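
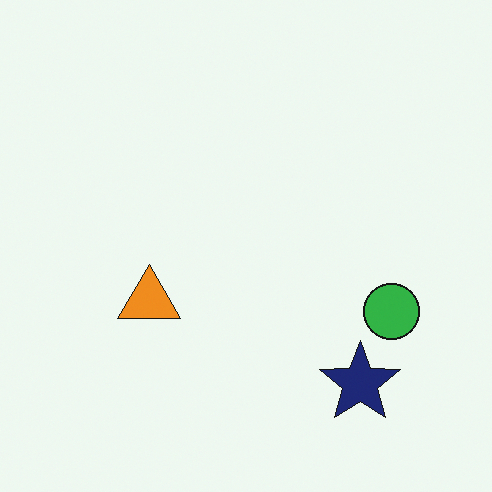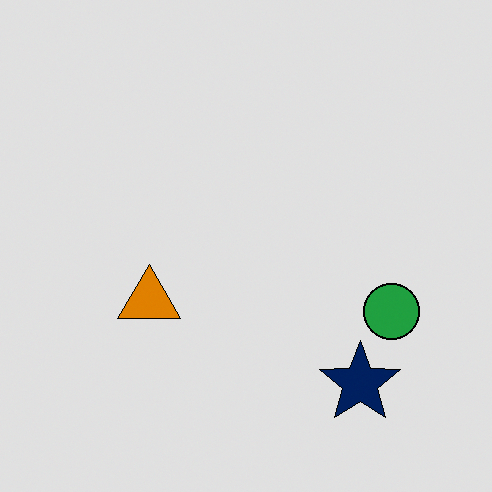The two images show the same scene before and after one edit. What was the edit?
The second image is the first moderately posterized.

Each flat color has snapped to a coarser quantized level — most visibly, the near-white background has dropped to a flat grey.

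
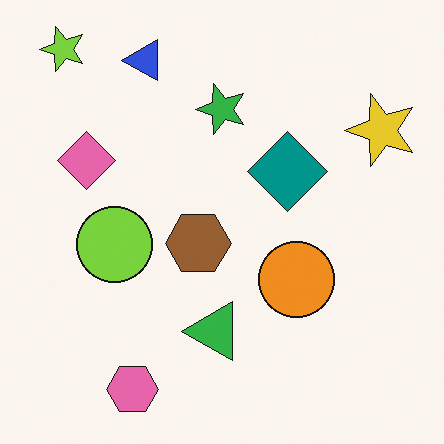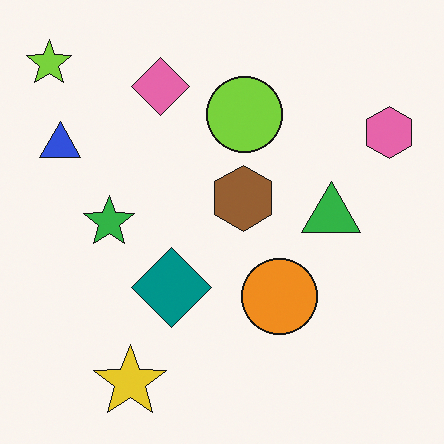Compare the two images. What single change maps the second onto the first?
The first image is the second transposed (reflected across the top-left ↔ bottom-right diagonal).

Shapes have swapped their row and column positions — what was in the top-right is now in the bottom-left — a diagonal reflection.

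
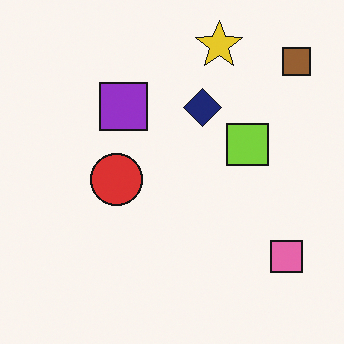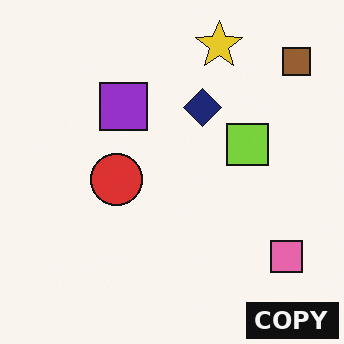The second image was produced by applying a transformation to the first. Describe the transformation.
This is the original image watermarked with the text "COPY" in the lower-right corner.

A dark label reading "COPY" appears in the lower-right corner.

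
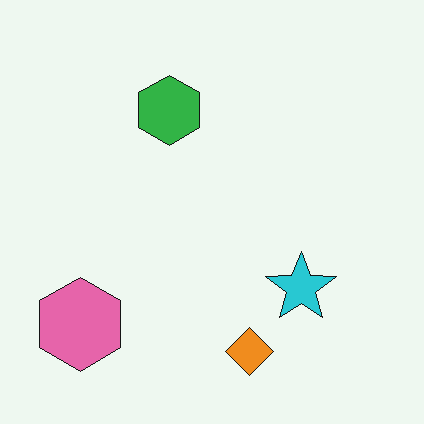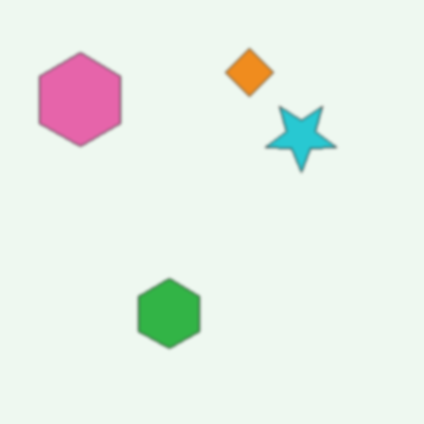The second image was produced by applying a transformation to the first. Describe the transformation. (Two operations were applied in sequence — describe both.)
It was flipped vertically (top ↔ bottom), then given a subtle gaussian blur.

The orange diamond is in the bottom of the first image and the top of the second — shapes on opposite sides of the horizontal midline have swapped in a mirror flip. Shape edges and outlines are uniformly softened across the whole image.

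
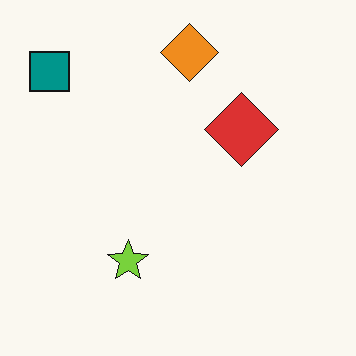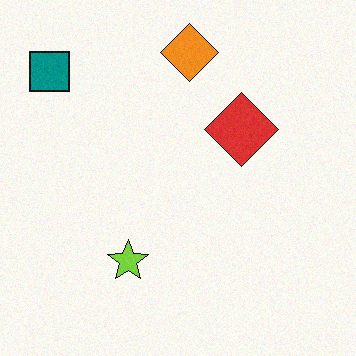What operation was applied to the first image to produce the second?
This is the original image degraded with light additive noise.

Random speckle covers the whole image, including the flat background.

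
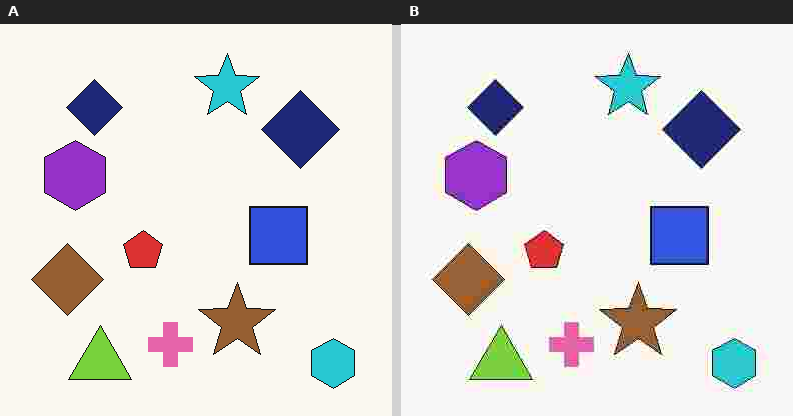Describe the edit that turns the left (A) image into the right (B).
It was degraded with heavy JPEG compression.

Blocky 8×8 compression artifacts appear around shape edges and the flat background shows ringing — characteristic JPEG degradation.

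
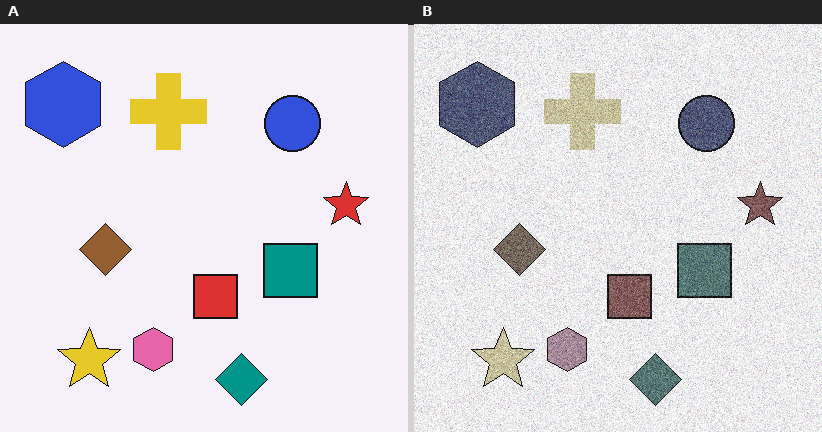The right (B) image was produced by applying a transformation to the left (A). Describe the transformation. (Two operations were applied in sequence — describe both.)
This is the original image degraded with a thick layer of grain, then heavily desaturated.

Random speckle covers the whole image, including the flat background. All colors are more muted and greyish — a global saturation change.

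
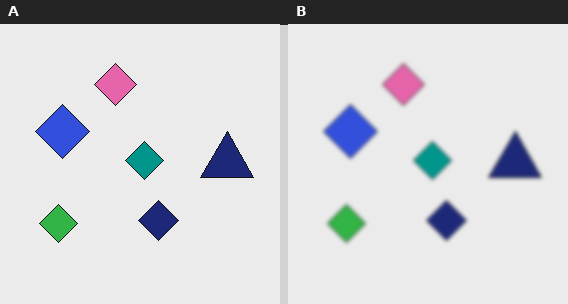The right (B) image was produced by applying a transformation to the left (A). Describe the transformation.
The image was lightly blurred.

Shape edges and outlines are uniformly softened across the whole image.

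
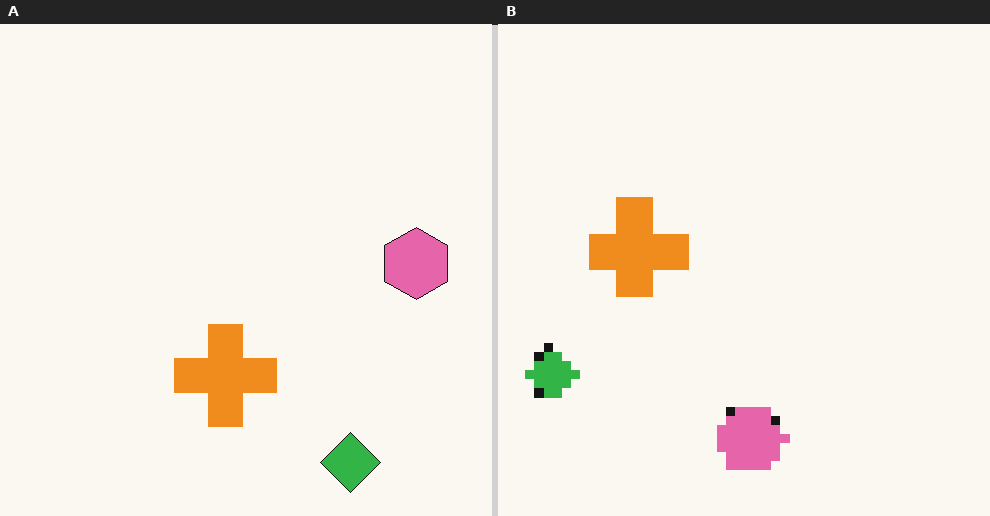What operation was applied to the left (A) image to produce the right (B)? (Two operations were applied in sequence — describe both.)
Heavily pixelated into large blocks, then rotated 90° clockwise.

Shapes are reduced to large square blocks; fine edges and outlines are lost — a downscale-then-upscale (mosaic) effect. The green diamond sits in the bottom-right of the left (A) image and the bottom-left of the right (B) — consistent with a whole-image 90° clockwise rotation.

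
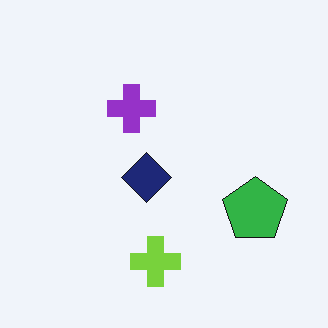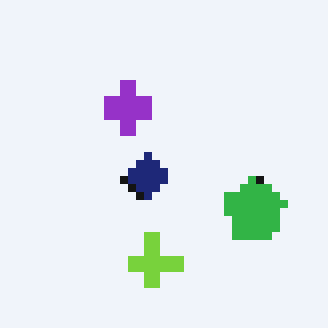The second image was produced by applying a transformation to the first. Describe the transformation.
The transformation is: moderately pixelated.

Shapes are reduced to large square blocks; fine edges and outlines are lost — a downscale-then-upscale (mosaic) effect.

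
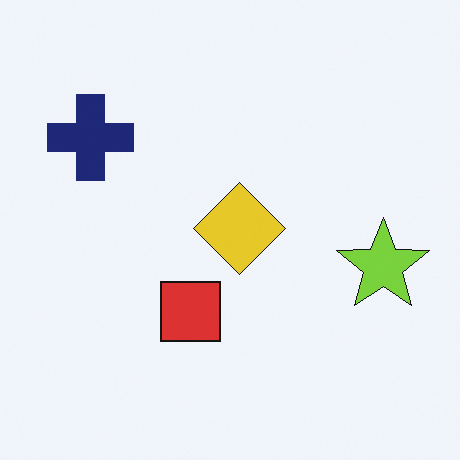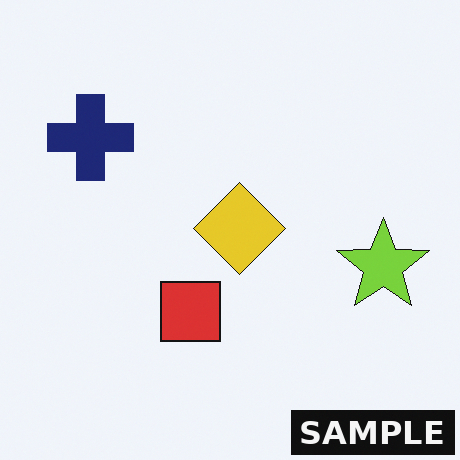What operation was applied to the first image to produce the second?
The image was watermarked with the text "SAMPLE" in the lower-right corner.

A dark label reading "SAMPLE" appears in the lower-right corner.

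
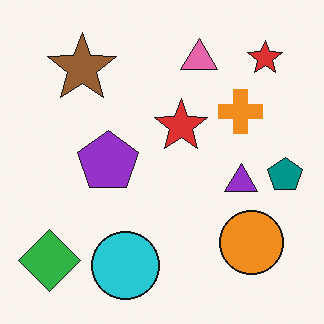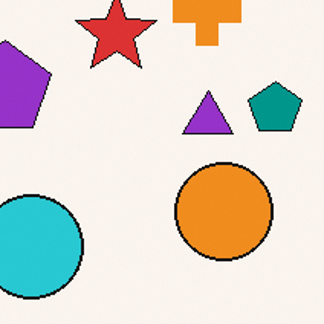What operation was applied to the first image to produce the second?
The image was cropped slightly and scaled back up.

The visible shapes are larger and the field of view is narrower; shapes near the original edges may be partly or wholly outside the frame — a crop-and-rescale.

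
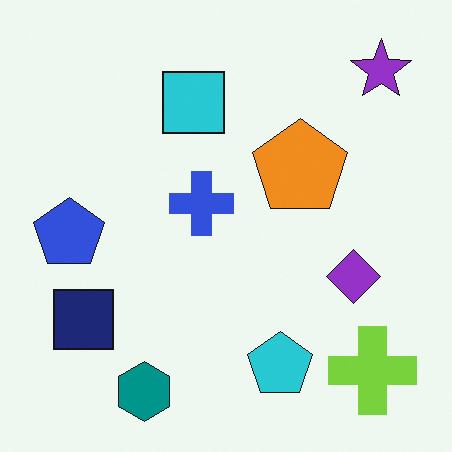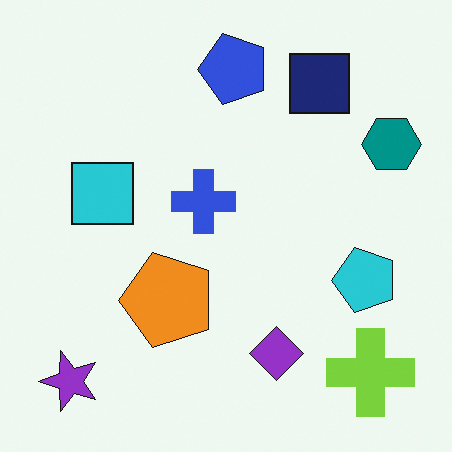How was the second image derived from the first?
This is the original image transposed (reflected across the top-left ↔ bottom-right diagonal).

Shapes have swapped their row and column positions — what was in the top-right is now in the bottom-left — a diagonal reflection.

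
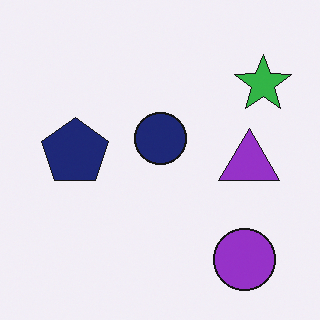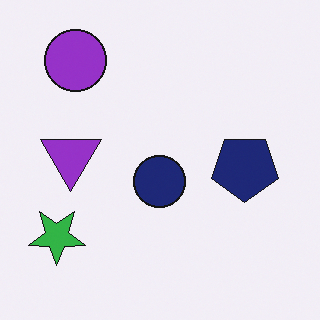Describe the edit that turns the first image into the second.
The image was rotated 180°.

The purple circle sits in the bottom-right of the first image and the top-left of the second — consistent with a whole-image 180° rotation.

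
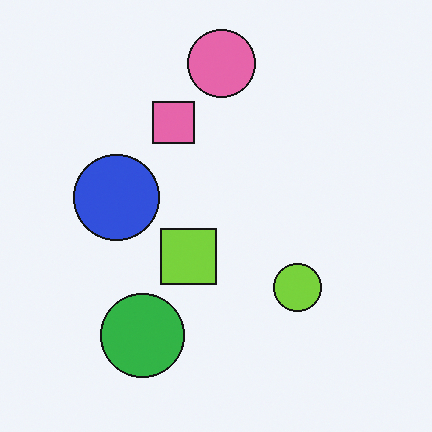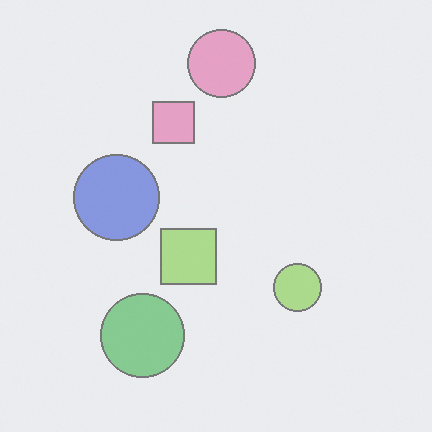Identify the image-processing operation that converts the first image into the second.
The image was washed out (contrast reduced).

Tones are pushed toward mid-grey across the whole image — a global contrast change.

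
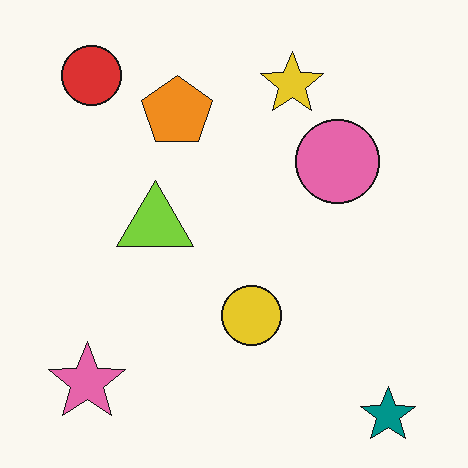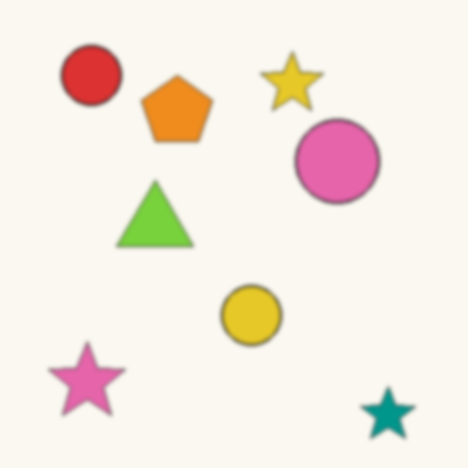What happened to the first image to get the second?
The transformation is: slightly softened.

Shape edges and outlines are uniformly softened across the whole image.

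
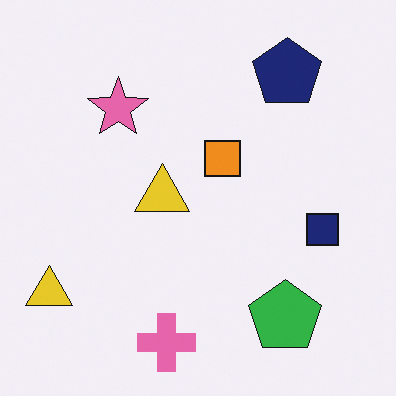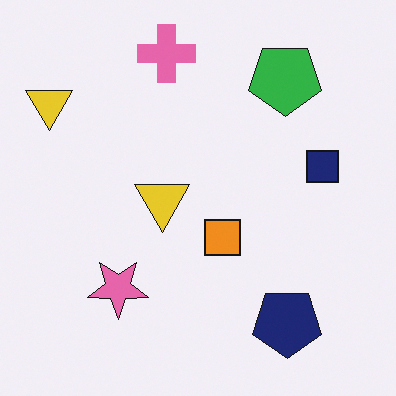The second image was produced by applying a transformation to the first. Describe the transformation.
The image was flipped vertically (top ↔ bottom).

The pink cross is in the bottom of the first image and the top of the second — shapes on opposite sides of the horizontal midline have swapped in a mirror flip.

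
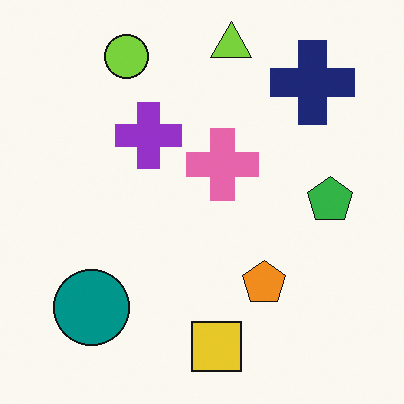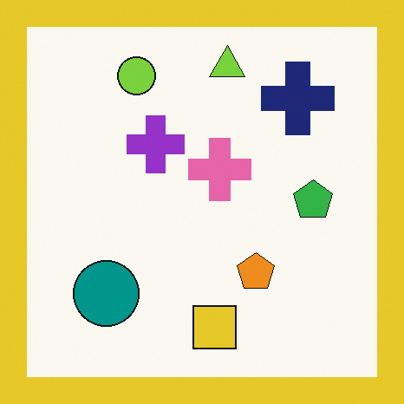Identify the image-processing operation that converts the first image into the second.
Framed with a yellow border.

A solid yellow frame runs around the edge of the second image, with the content slightly shrunk inside it.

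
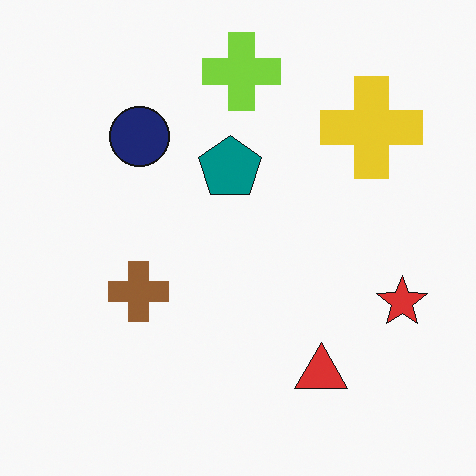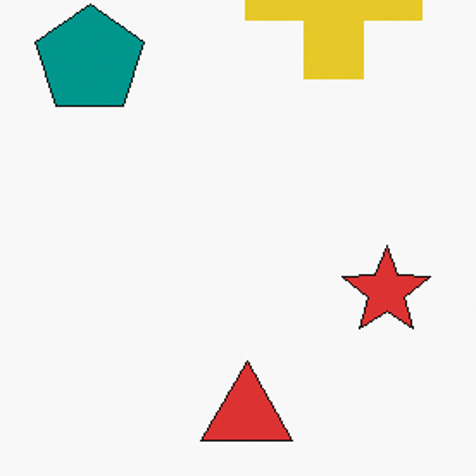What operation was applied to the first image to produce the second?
The image was cropped to a noticeably smaller region and rescaled.

The visible shapes are larger and the field of view is narrower; shapes near the original edges may be partly or wholly outside the frame — a crop-and-rescale.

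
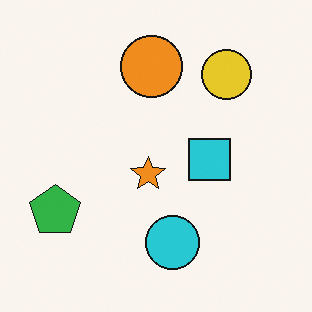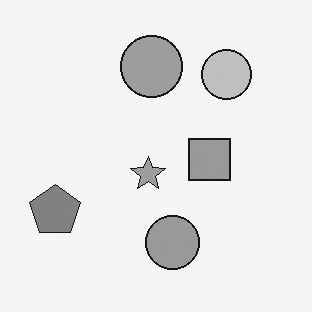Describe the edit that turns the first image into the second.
The second image is the first converted to grayscale.

All color is removed — every shape is now a shade of grey.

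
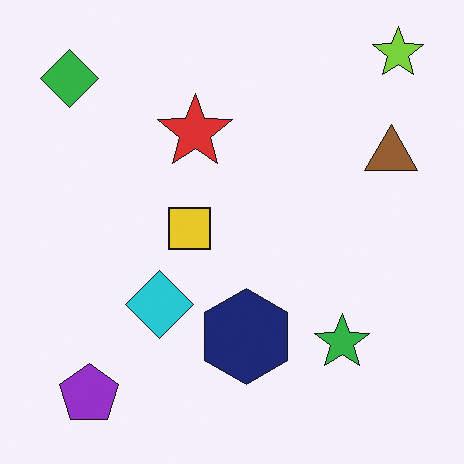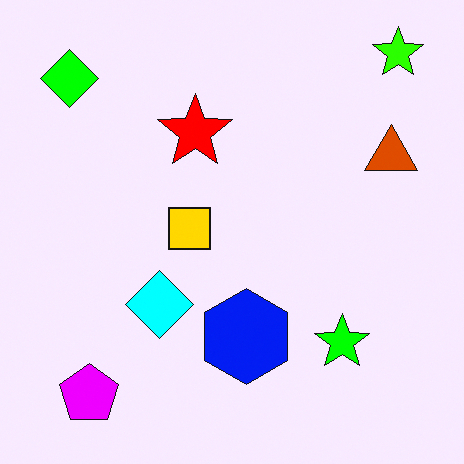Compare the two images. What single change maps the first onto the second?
This is the original image heavily oversaturated.

All colors are more vivid — a global saturation change.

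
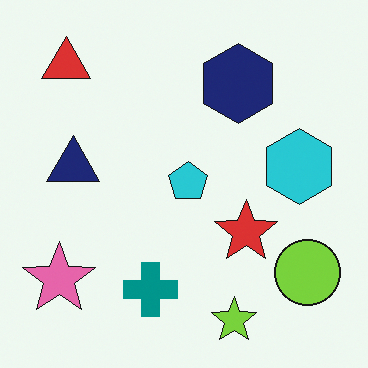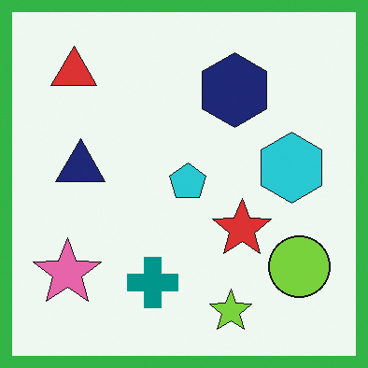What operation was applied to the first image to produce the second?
The second image is the first framed with a green border.

A solid green frame runs around the edge of the second image, with the content slightly shrunk inside it.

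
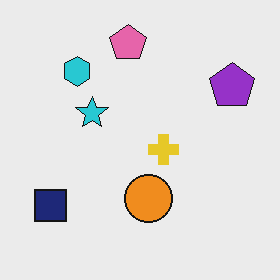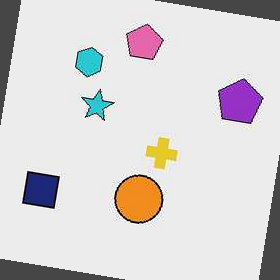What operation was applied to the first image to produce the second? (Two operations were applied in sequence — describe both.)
The image was given moderate JPEG compression, then rotated clockwise by a small amount.

Blocky 8×8 compression artifacts appear around shape edges and the flat background shows ringing — characteristic JPEG degradation. Every shape is tilted by the same angle and the image corners show triangular fill wedges — a whole-image rotation by a non-right angle.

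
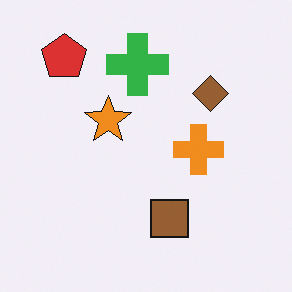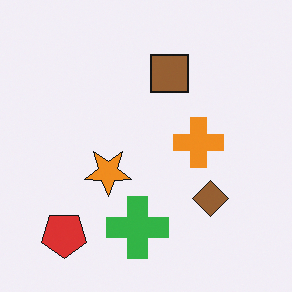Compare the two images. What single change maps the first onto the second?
The second image is the first flipped vertically (top ↔ bottom).

The red pentagon is in the top-left of the first image and the bottom-left of the second — shapes on opposite sides of the horizontal midline have swapped in a mirror flip.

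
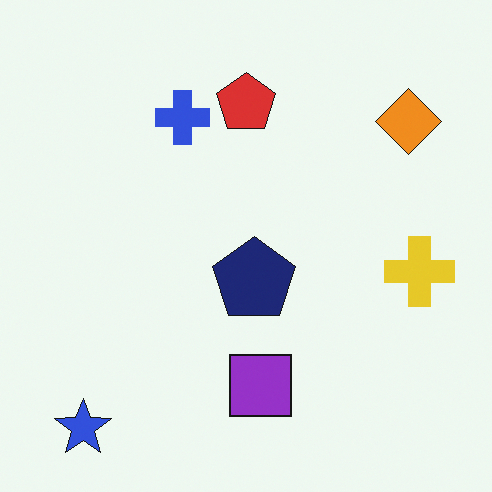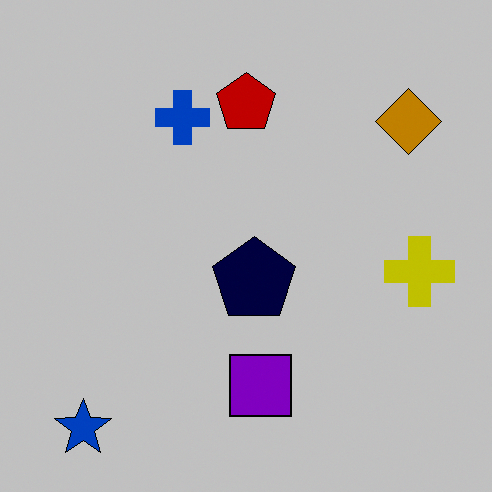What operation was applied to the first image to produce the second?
The transformation is: aggressively posterized.

Each flat color has snapped to a coarser quantized level — most visibly, the near-white background has dropped to a flat grey.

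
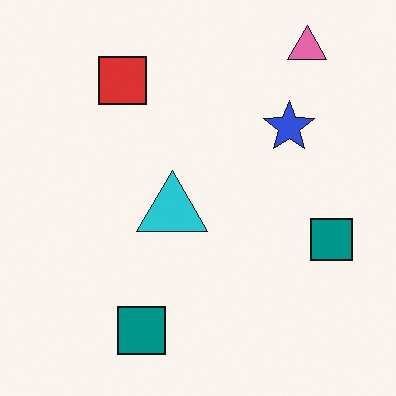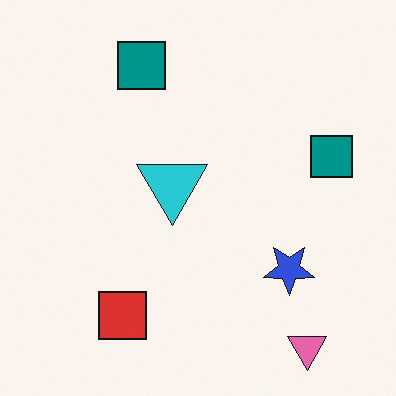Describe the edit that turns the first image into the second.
The second image is the first flipped vertically (top ↔ bottom).

The pink triangle is in the top-right of the first image and the bottom-right of the second — shapes on opposite sides of the horizontal midline have swapped in a mirror flip.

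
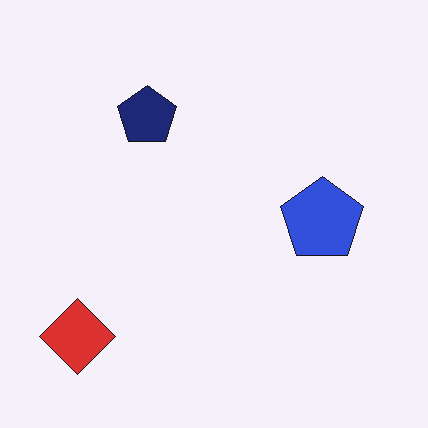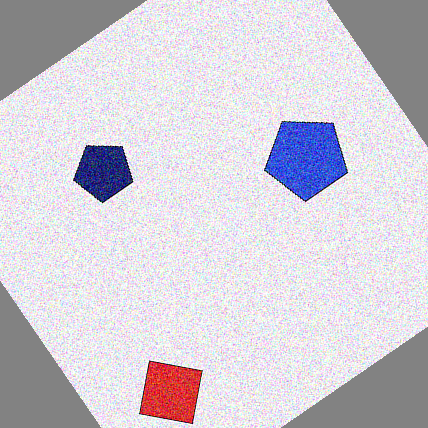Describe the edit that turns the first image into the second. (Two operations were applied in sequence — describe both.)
The transformation is: degraded with strong gaussian noise, then rotated counter-clockwise by a large amount — several tens of degrees.

Random speckle covers the whole image, including the flat background. Every shape is tilted by the same angle and the image corners show triangular fill wedges — a whole-image rotation by a non-right angle.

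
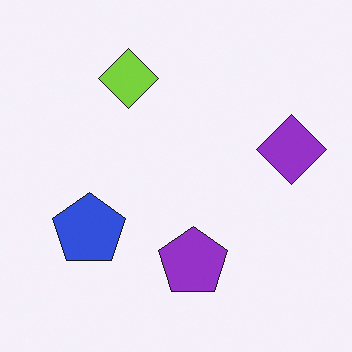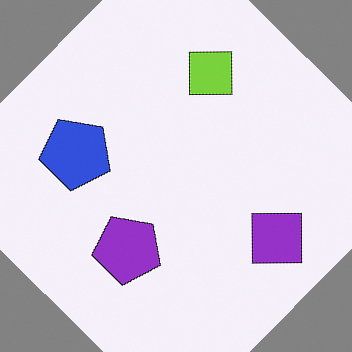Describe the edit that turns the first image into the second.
The image was rotated clockwise by a large amount — several tens of degrees.

Every shape is tilted by the same angle and the image corners show triangular fill wedges — a whole-image rotation by a non-right angle.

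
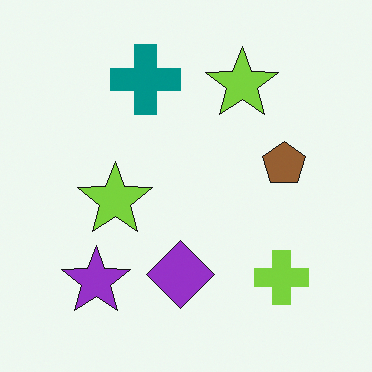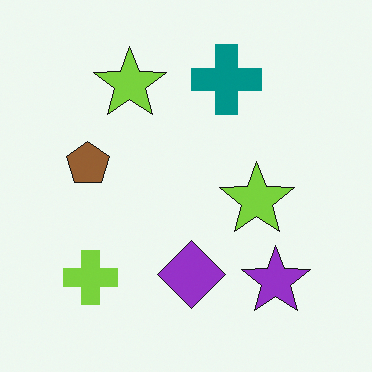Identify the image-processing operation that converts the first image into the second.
Flipped horizontally (left ↔ right).

The brown pentagon is in the right of the first image and the left of the second — shapes on opposite sides of the vertical midline have swapped in a mirror flip.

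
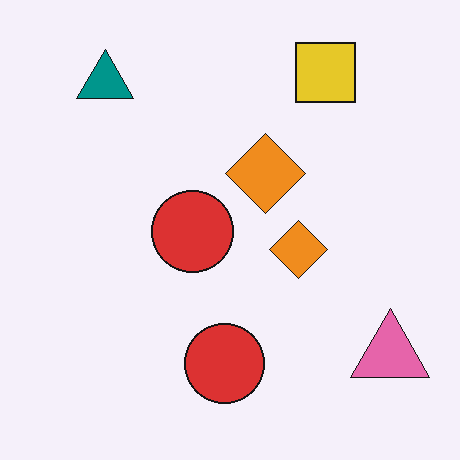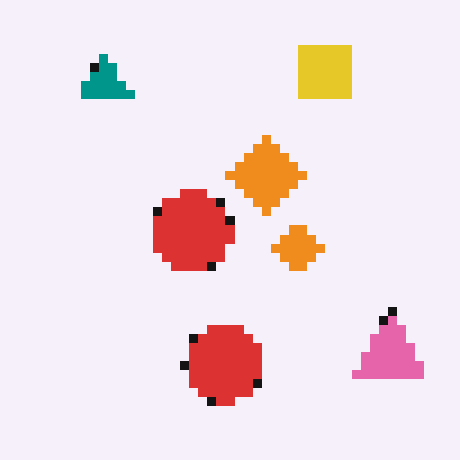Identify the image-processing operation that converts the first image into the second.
The image was coarsely pixelated.

Shapes are reduced to large square blocks; fine edges and outlines are lost — a downscale-then-upscale (mosaic) effect.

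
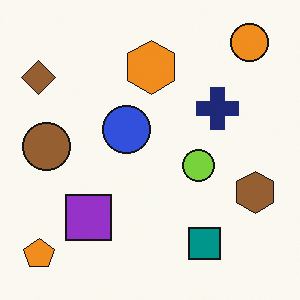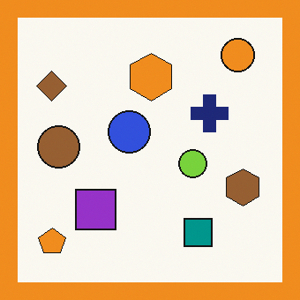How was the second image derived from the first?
The image was framed with a orange border.

A solid orange frame runs around the edge of the second image, with the content slightly shrunk inside it.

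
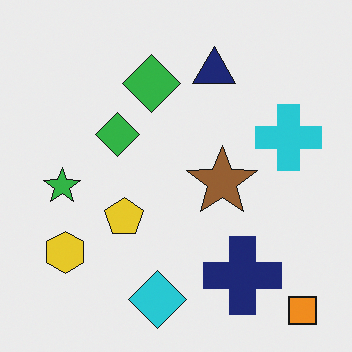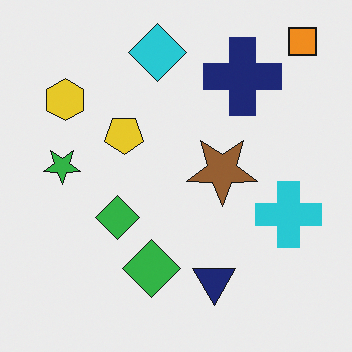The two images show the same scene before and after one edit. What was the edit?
The transformation is: flipped vertically (top ↔ bottom).

The orange square is in the bottom-right of the first image and the top-right of the second — shapes on opposite sides of the horizontal midline have swapped in a mirror flip.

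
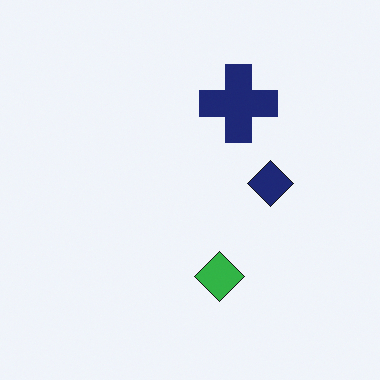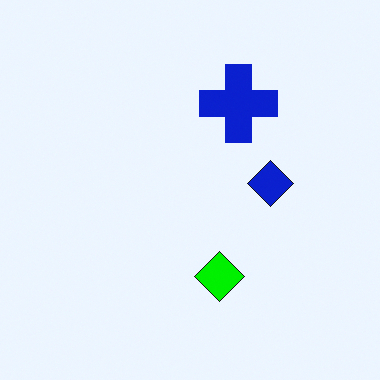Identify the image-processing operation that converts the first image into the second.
The transformation is: made much more vivid (saturation change).

All colors are more vivid — a global saturation change.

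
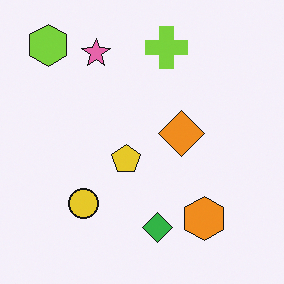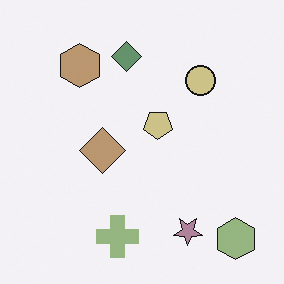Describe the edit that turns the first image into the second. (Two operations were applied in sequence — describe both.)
This is the original image rotated 180°, then heavily desaturated.

The lime hexagon sits in the top-left of the first image and the bottom-right of the second — consistent with a whole-image 180° rotation. All colors are more muted and greyish — a global saturation change.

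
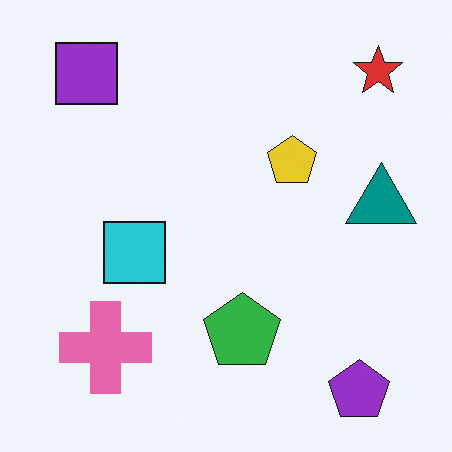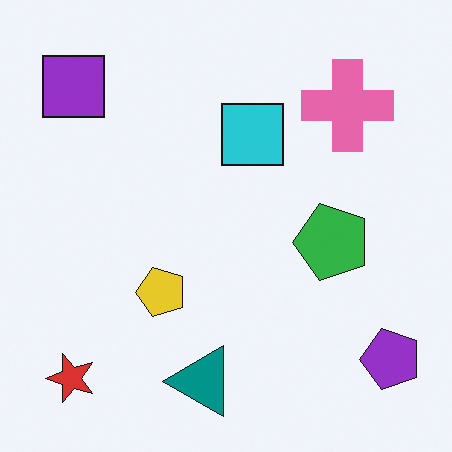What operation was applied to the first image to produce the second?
It was transposed (reflected across the top-left ↔ bottom-right diagonal).

Shapes have swapped their row and column positions — what was in the top-right is now in the bottom-left — a diagonal reflection.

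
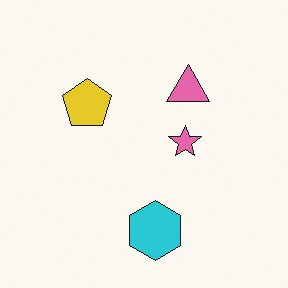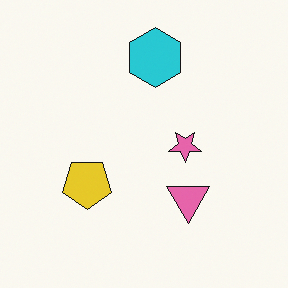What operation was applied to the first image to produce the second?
The transformation is: flipped vertically (top ↔ bottom).

The cyan hexagon is in the bottom of the first image and the top of the second — shapes on opposite sides of the horizontal midline have swapped in a mirror flip.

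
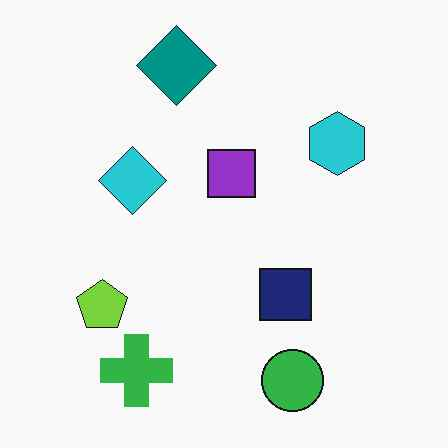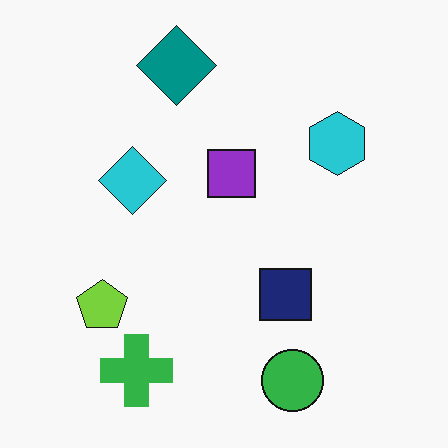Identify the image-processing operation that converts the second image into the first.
Given moderate JPEG compression.

Blocky 8×8 compression artifacts appear around shape edges and the flat background shows ringing — characteristic JPEG degradation.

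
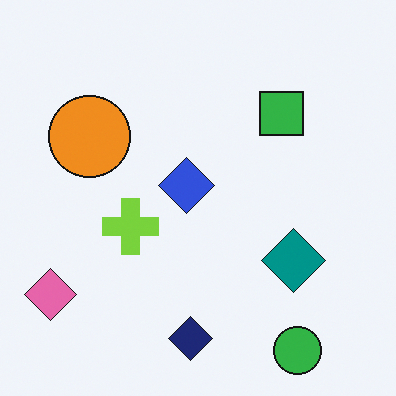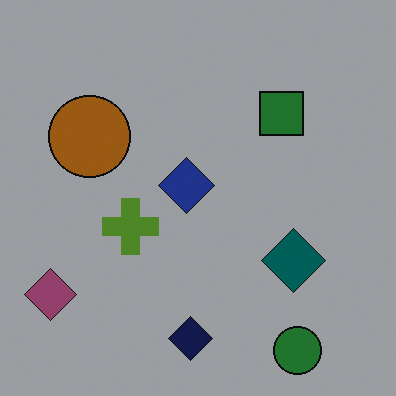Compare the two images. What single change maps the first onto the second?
It was substantially darkened.

Every pixel — background and shapes alike — is uniformly darkened.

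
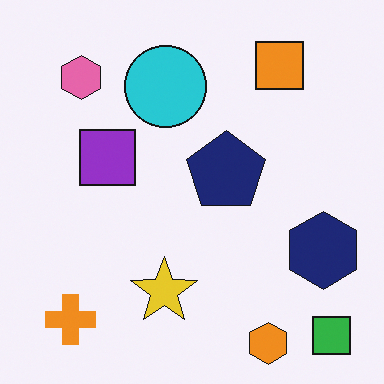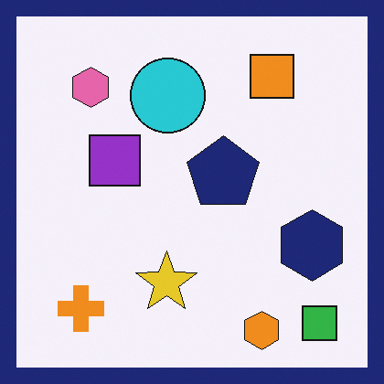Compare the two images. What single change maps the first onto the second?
Framed with a navy border.

A solid navy frame runs around the edge of the second image, with the content slightly shrunk inside it.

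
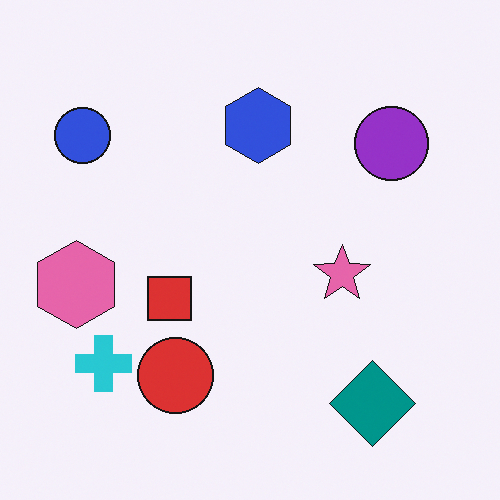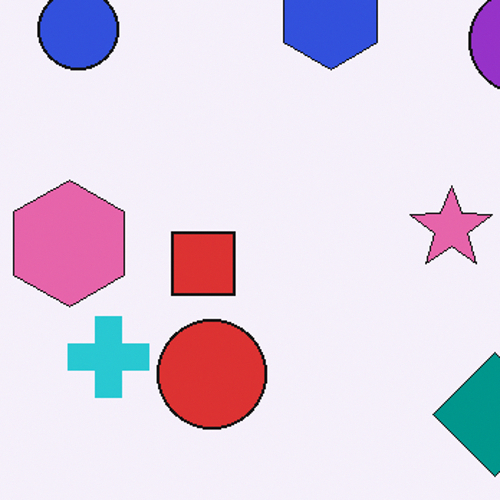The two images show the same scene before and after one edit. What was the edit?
It was cropped to a modestly smaller region and rescaled.

The visible shapes are larger and the field of view is narrower; shapes near the original edges may be partly or wholly outside the frame — a crop-and-rescale.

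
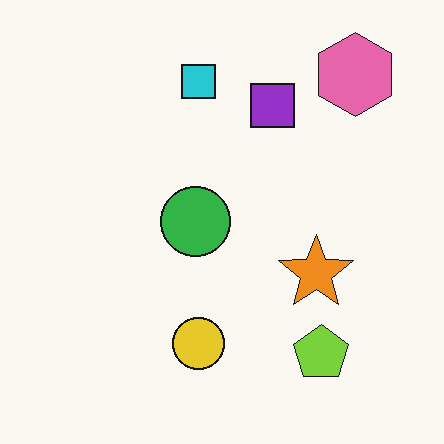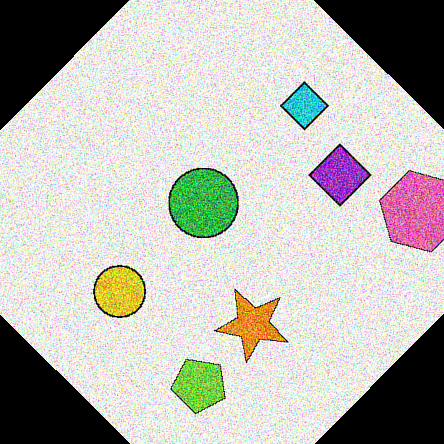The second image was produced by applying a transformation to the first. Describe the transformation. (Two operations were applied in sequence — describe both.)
It was degraded with a thick layer of grain, then rotated clockwise by a large amount — several tens of degrees.

Random speckle covers the whole image, including the flat background. Every shape is tilted by the same angle and the image corners show triangular fill wedges — a whole-image rotation by a non-right angle.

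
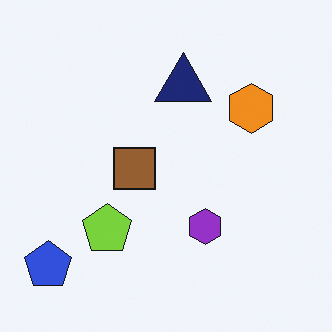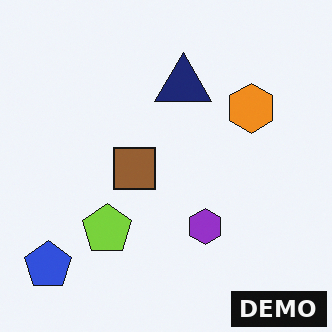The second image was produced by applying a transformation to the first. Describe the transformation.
This is the original image watermarked with the text "DEMO" in the lower-right corner.

A dark label reading "DEMO" appears in the lower-right corner.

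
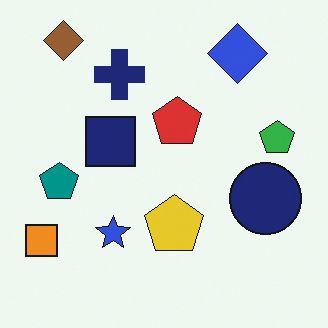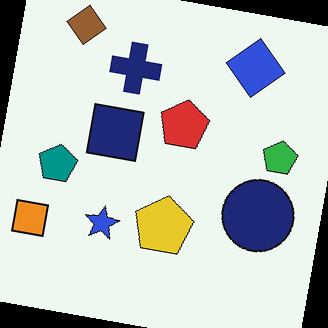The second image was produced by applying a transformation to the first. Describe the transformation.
The transformation is: rotated clockwise by a small amount.

Every shape is tilted by the same angle and the image corners show triangular fill wedges — a whole-image rotation by a non-right angle.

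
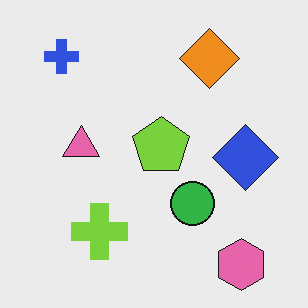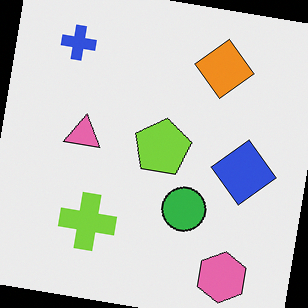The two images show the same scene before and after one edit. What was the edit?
The second image is the first rotated clockwise by a small amount.

Every shape is tilted by the same angle and the image corners show triangular fill wedges — a whole-image rotation by a non-right angle.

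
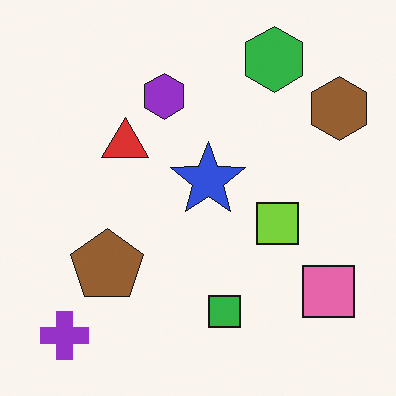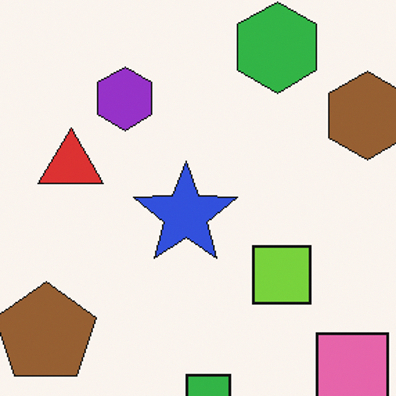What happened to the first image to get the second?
Cropped to a modestly smaller region and rescaled.

The visible shapes are larger and the field of view is narrower; shapes near the original edges may be partly or wholly outside the frame — a crop-and-rescale.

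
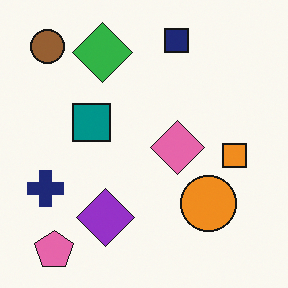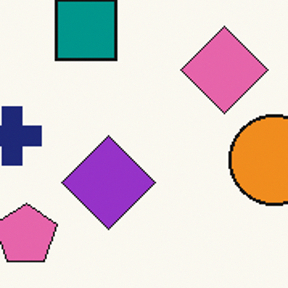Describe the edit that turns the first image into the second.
The image was cropped slightly and scaled back up.

The visible shapes are larger and the field of view is narrower; shapes near the original edges may be partly or wholly outside the frame — a crop-and-rescale.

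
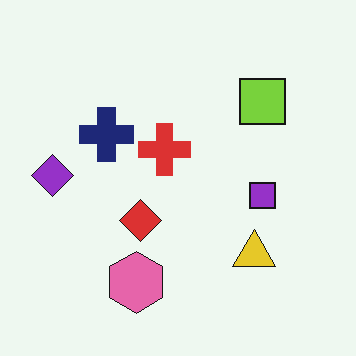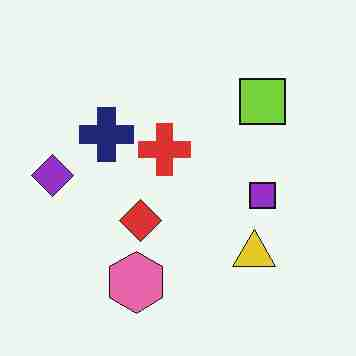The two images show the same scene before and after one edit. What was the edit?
Degraded with heavy JPEG compression.

Blocky 8×8 compression artifacts appear around shape edges and the flat background shows ringing — characteristic JPEG degradation.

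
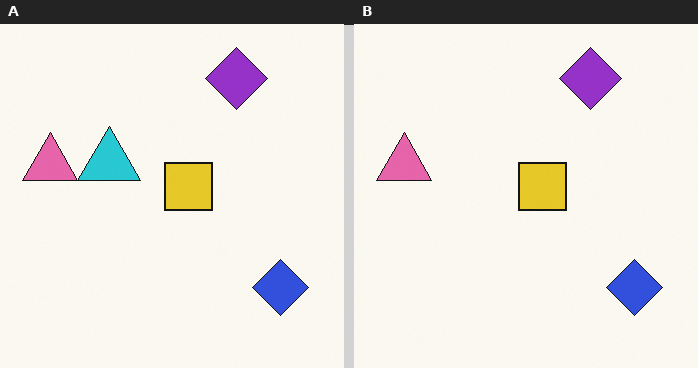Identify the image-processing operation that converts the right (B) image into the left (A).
This is the original image overlaid with an additional cyan triangle.

A cyan triangle appears in the left (A) image that is absent from the right (B).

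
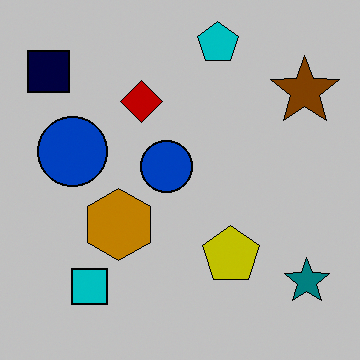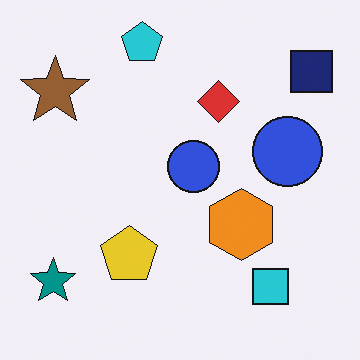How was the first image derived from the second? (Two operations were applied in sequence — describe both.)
The first image is the second aggressively posterized, then flipped horizontally (left ↔ right).

Each flat color has snapped to a coarser quantized level — most visibly, the near-white background has dropped to a flat grey. The navy square is in the top-right of the second image and the top-left of the first — shapes on opposite sides of the vertical midline have swapped in a mirror flip.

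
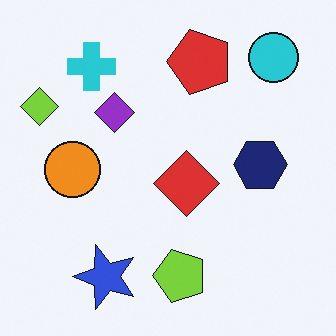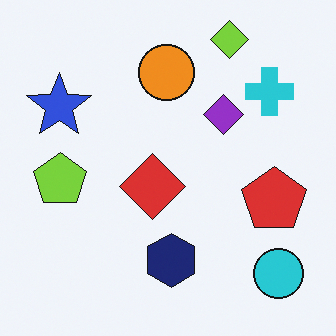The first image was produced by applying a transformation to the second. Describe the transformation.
It was rotated 90° counter-clockwise.

The cyan circle sits in the bottom-right of the second image and the top-right of the first — consistent with a whole-image 90° counter-clockwise rotation.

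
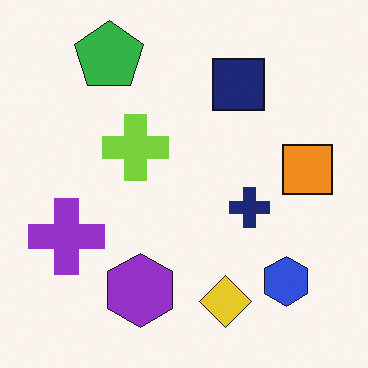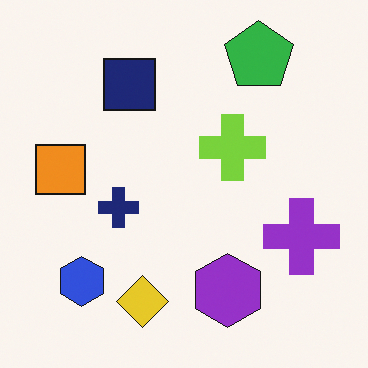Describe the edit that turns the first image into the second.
The image was flipped horizontally (left ↔ right).

The orange square is in the right of the first image and the left of the second — shapes on opposite sides of the vertical midline have swapped in a mirror flip.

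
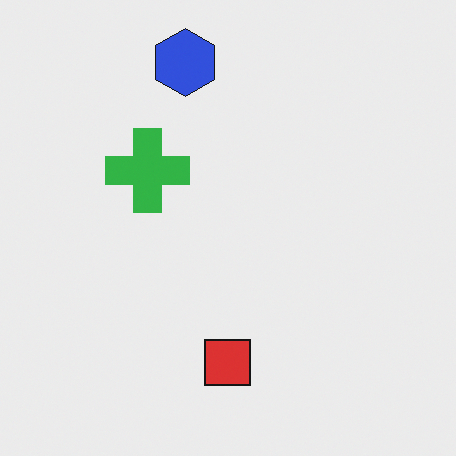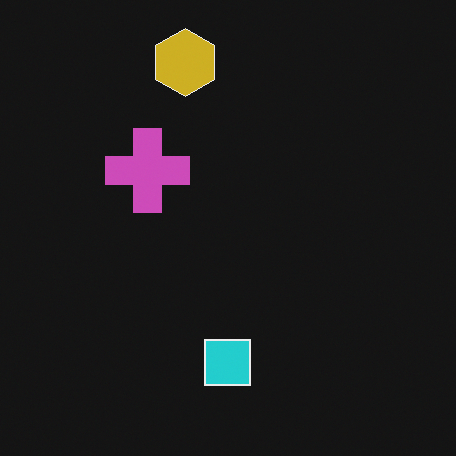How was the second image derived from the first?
The image was color-inverted (negative).

The light background has become dark and every shape's color is its complement — a photographic negative.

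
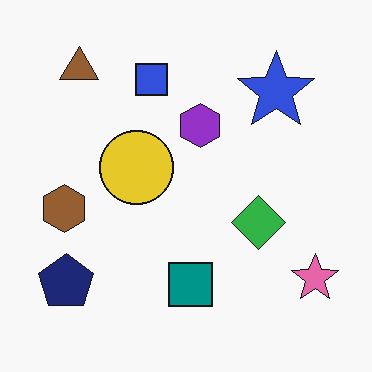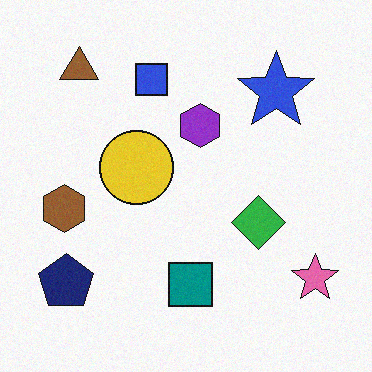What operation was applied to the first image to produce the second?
The image was degraded with subtle gaussian noise.

Random speckle covers the whole image, including the flat background.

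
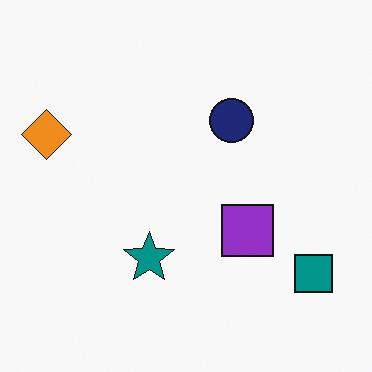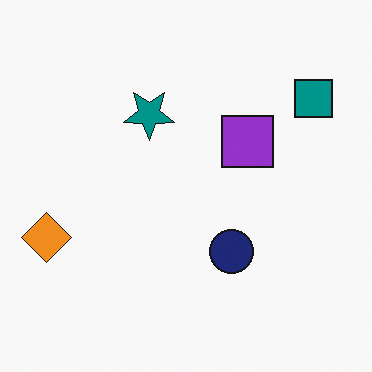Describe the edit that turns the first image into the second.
The transformation is: flipped vertically (top ↔ bottom).

The teal square is in the bottom-right of the first image and the top-right of the second — shapes on opposite sides of the horizontal midline have swapped in a mirror flip.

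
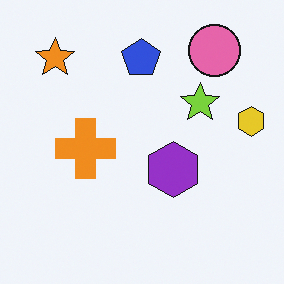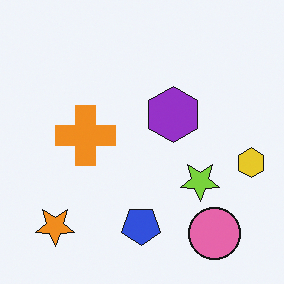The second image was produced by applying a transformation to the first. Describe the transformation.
The image was flipped vertically (top ↔ bottom).

The pink circle is in the top-right of the first image and the bottom-right of the second — shapes on opposite sides of the horizontal midline have swapped in a mirror flip.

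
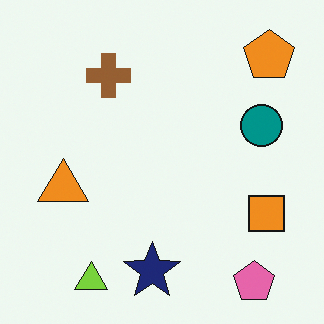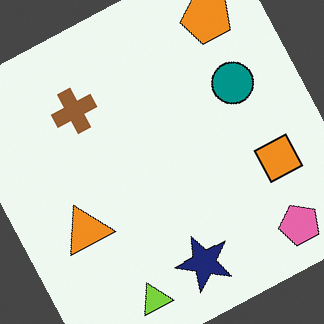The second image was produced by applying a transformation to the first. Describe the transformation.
This is the original image rotated counter-clockwise by a moderate amount.

Every shape is tilted by the same angle and the image corners show triangular fill wedges — a whole-image rotation by a non-right angle.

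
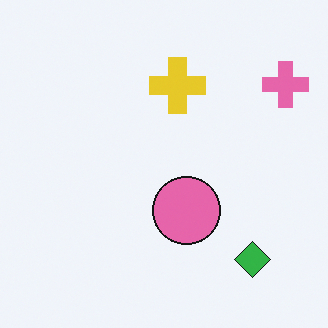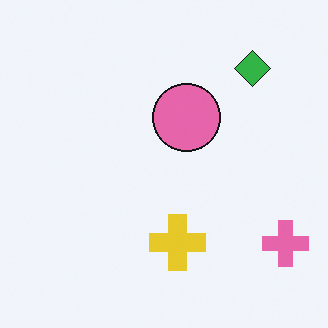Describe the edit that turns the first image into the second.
It was flipped vertically (top ↔ bottom).

The green diamond is in the bottom-right of the first image and the top-right of the second — shapes on opposite sides of the horizontal midline have swapped in a mirror flip.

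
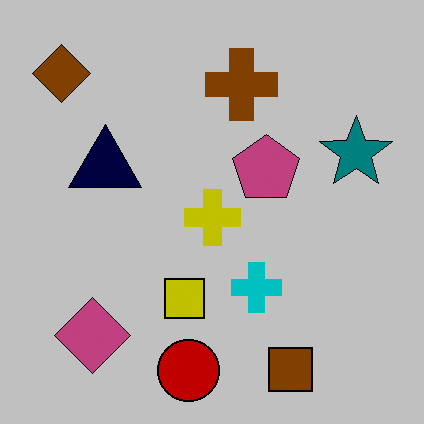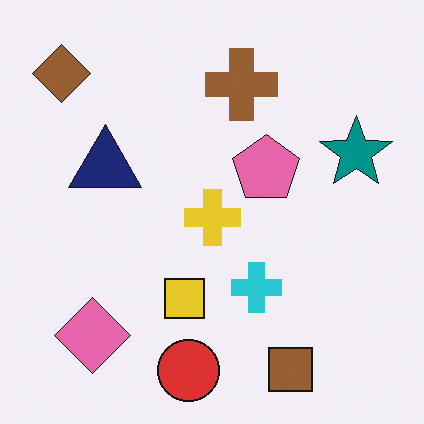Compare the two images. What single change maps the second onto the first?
The image was aggressively posterized.

Each flat color has snapped to a coarser quantized level — most visibly, the near-white background has dropped to a flat grey.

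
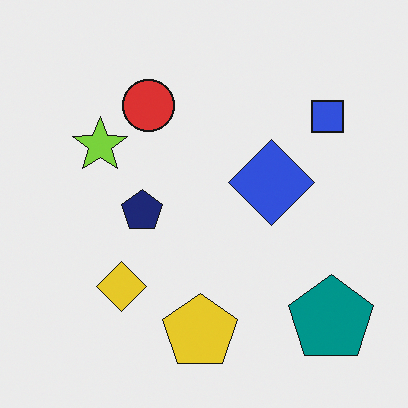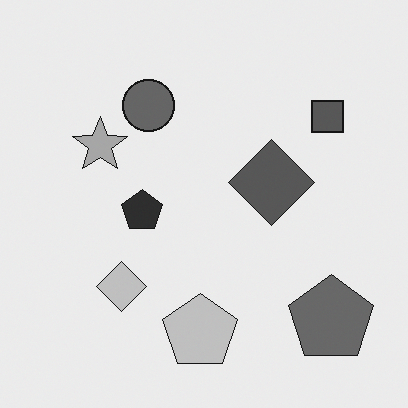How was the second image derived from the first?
Converted to grayscale.

All color is removed — every shape is now a shade of grey.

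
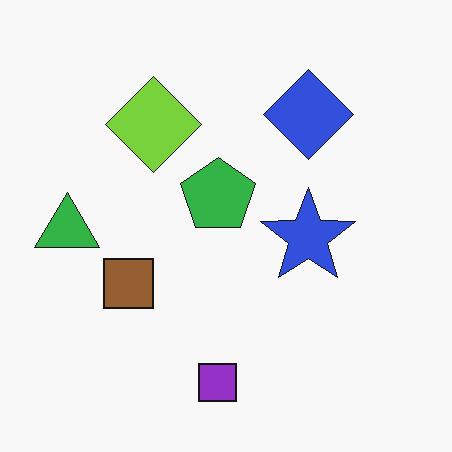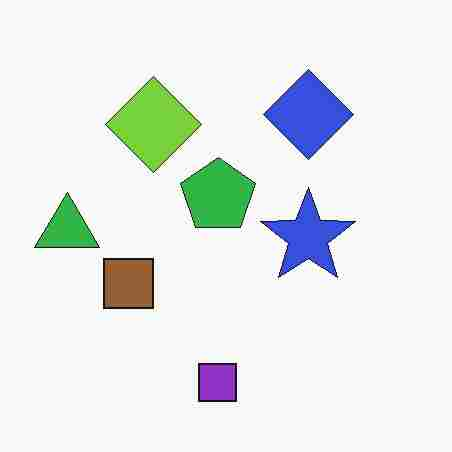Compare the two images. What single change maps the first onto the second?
Degraded with heavy JPEG compression.

Blocky 8×8 compression artifacts appear around shape edges and the flat background shows ringing — characteristic JPEG degradation.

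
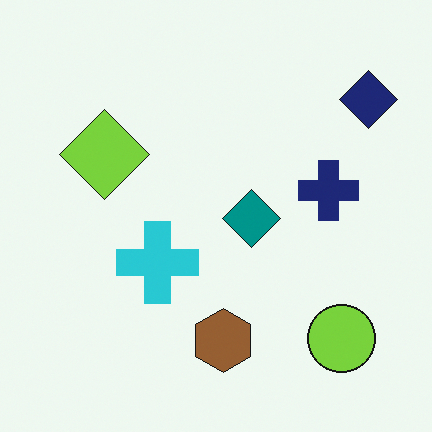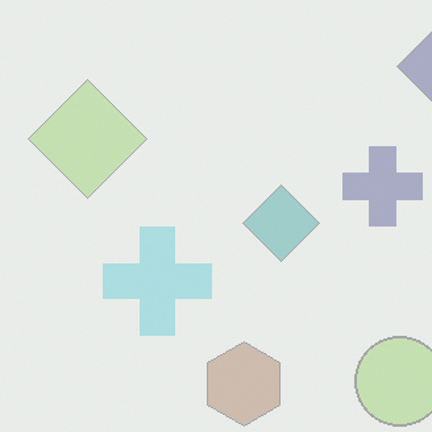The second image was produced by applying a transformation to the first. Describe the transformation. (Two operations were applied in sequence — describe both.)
The transformation is: given much lower contrast, then cropped slightly and scaled back up.

Tones are pushed toward mid-grey across the whole image — a global contrast change. The visible shapes are larger and the field of view is narrower; shapes near the original edges may be partly or wholly outside the frame — a crop-and-rescale.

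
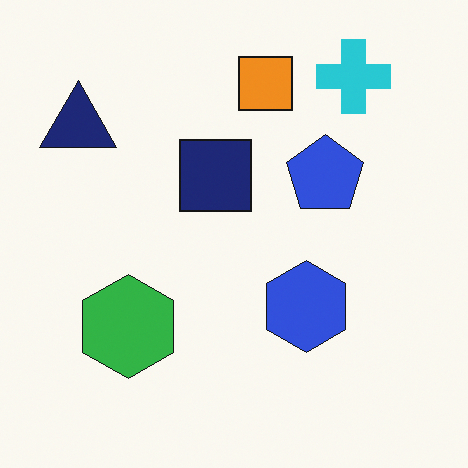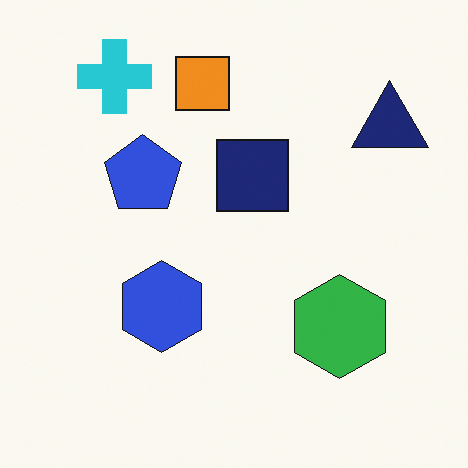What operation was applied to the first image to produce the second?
The second image is the first flipped horizontally (left ↔ right).

The navy triangle is in the top-left of the first image and the top-right of the second — shapes on opposite sides of the vertical midline have swapped in a mirror flip.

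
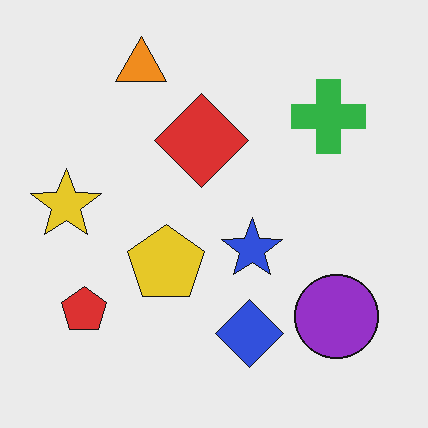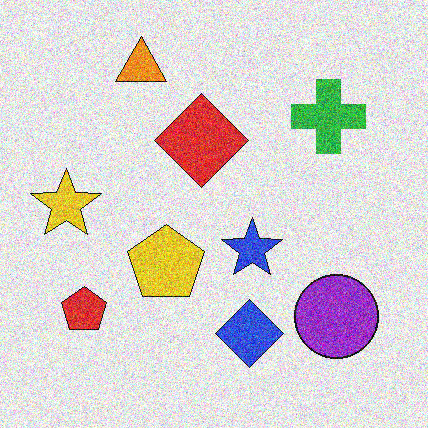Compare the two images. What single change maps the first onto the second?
Degraded with strong gaussian noise.

Random speckle covers the whole image, including the flat background.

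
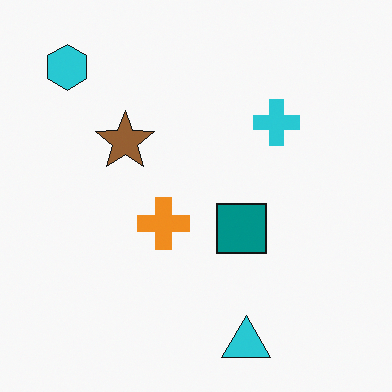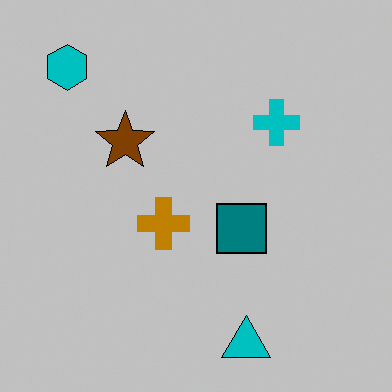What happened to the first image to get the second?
This is the original image heavily posterized to just a handful of flat colors.

Each flat color has snapped to a coarser quantized level — most visibly, the near-white background has dropped to a flat grey.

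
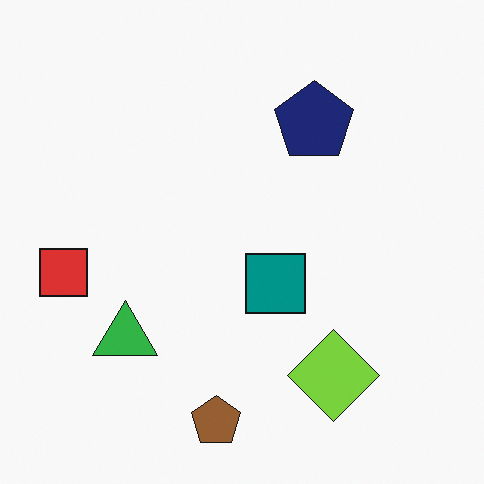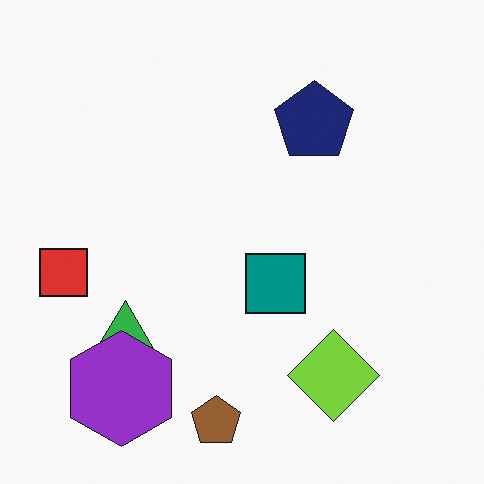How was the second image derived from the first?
The second image is the first overlaid with an additional purple hexagon.

A purple hexagon appears in the second image that is absent from the first.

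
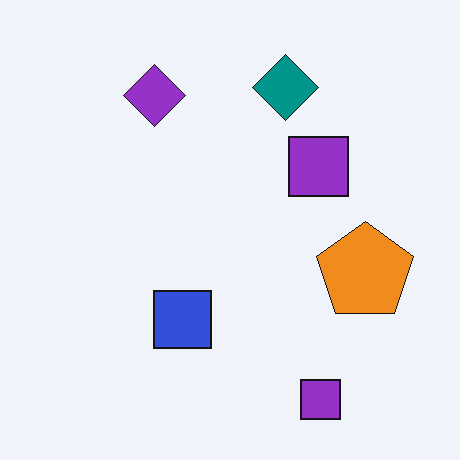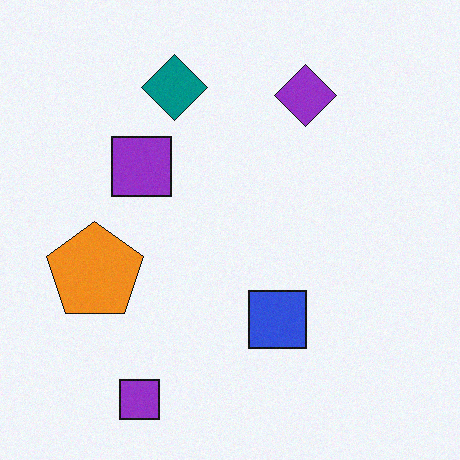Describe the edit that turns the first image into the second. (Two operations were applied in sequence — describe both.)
This is the original image flipped horizontally (left ↔ right), then degraded with a light layer of grain.

The orange pentagon is in the right of the first image and the left of the second — shapes on opposite sides of the vertical midline have swapped in a mirror flip. Random speckle covers the whole image, including the flat background.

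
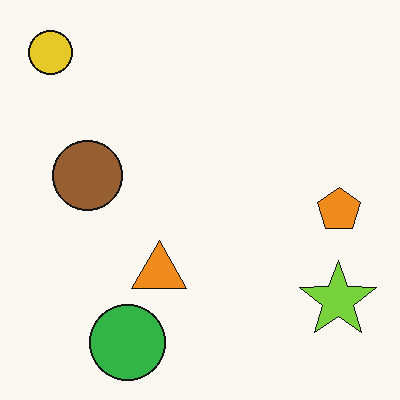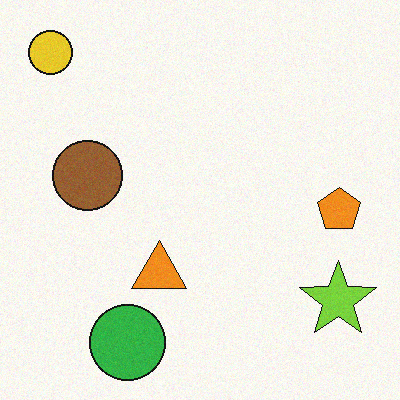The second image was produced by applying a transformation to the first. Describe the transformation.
The transformation is: degraded with light additive noise.

Random speckle covers the whole image, including the flat background.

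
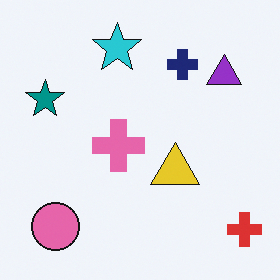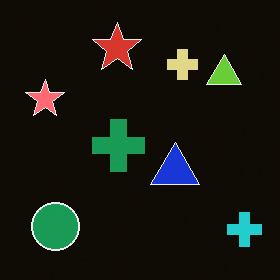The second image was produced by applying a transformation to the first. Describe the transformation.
This is the original image color-inverted (negative).

The light background has become dark and every shape's color is its complement — a photographic negative.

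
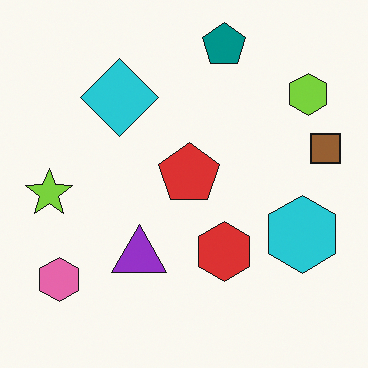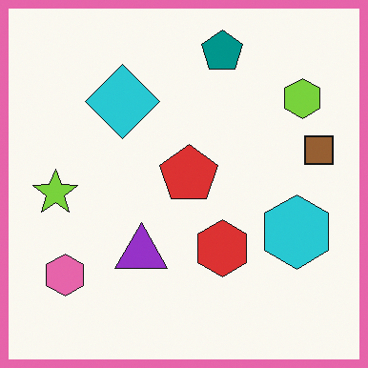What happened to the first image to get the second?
Framed with a pink border.

A solid pink frame runs around the edge of the second image, with the content slightly shrunk inside it.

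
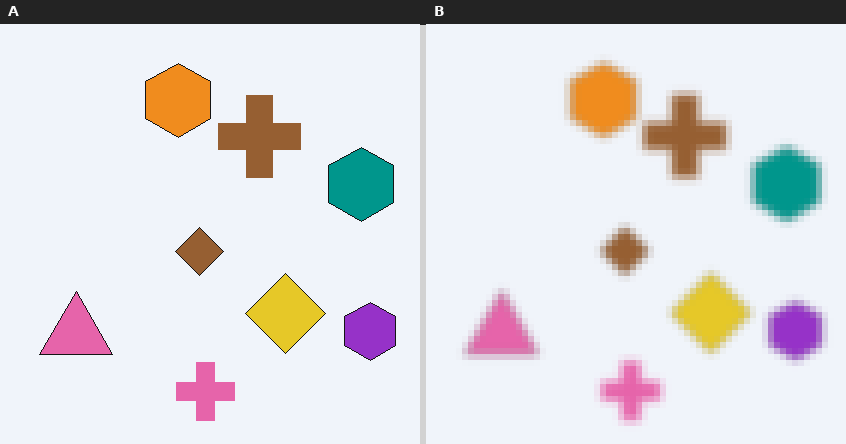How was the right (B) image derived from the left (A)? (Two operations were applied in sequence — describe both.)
The image was noticeably gaussian-blurred, then pixelated into visible square blocks.

Shape edges and outlines are uniformly softened across the whole image. Shapes are reduced to large square blocks; fine edges and outlines are lost — a downscale-then-upscale (mosaic) effect.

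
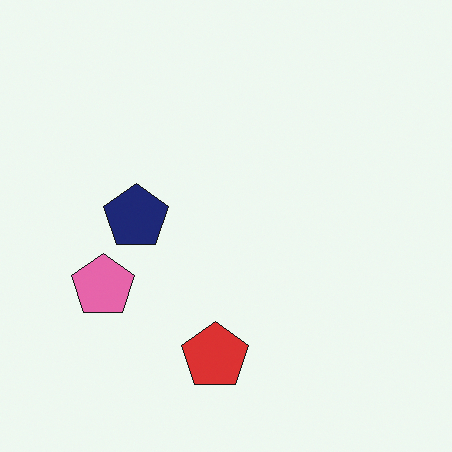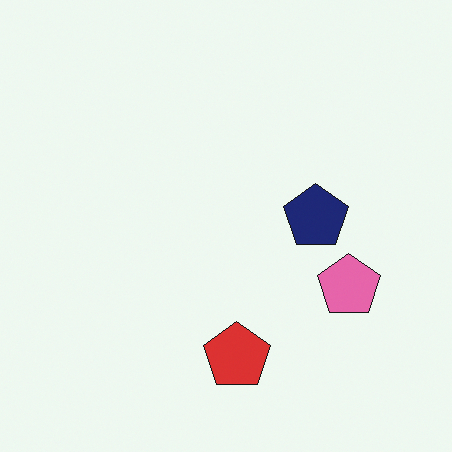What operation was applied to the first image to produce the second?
The second image is the first flipped horizontally (left ↔ right).

The pink pentagon is in the left of the first image and the right of the second — shapes on opposite sides of the vertical midline have swapped in a mirror flip.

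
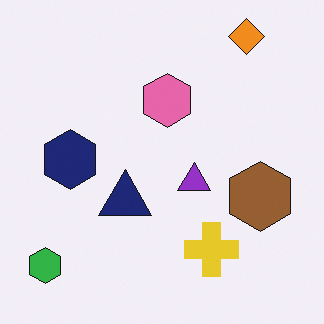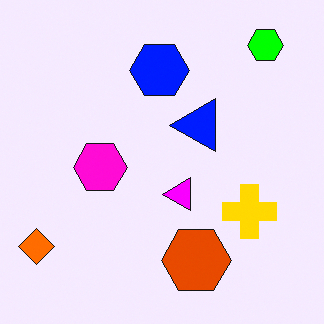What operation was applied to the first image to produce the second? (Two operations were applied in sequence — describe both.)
It was heavily oversaturated, then transposed (reflected across the top-left ↔ bottom-right diagonal).

All colors are more vivid — a global saturation change. Shapes have swapped their row and column positions — what was in the top-right is now in the bottom-left — a diagonal reflection.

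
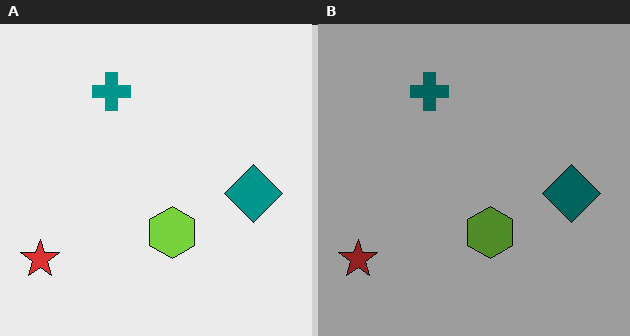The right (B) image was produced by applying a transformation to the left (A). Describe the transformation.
It was darkened a lot.

Every pixel — background and shapes alike — is uniformly darkened.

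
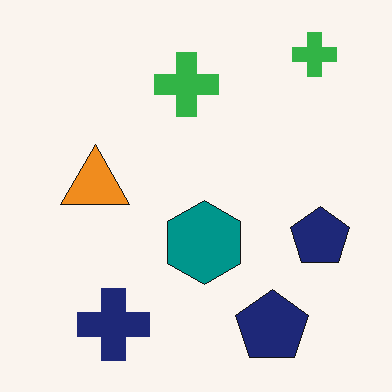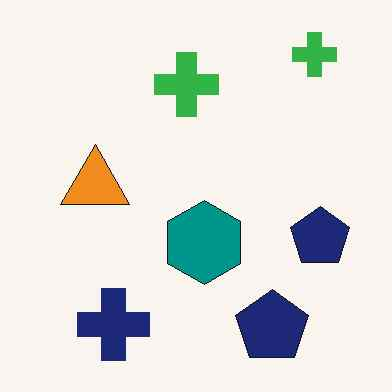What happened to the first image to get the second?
It was given moderate JPEG compression.

Blocky 8×8 compression artifacts appear around shape edges and the flat background shows ringing — characteristic JPEG degradation.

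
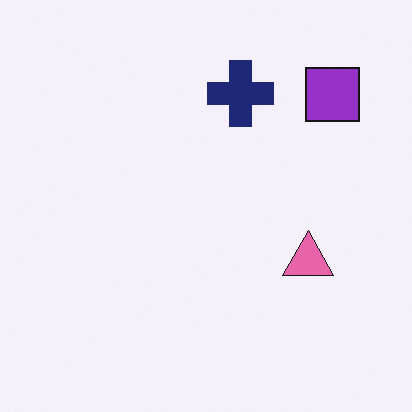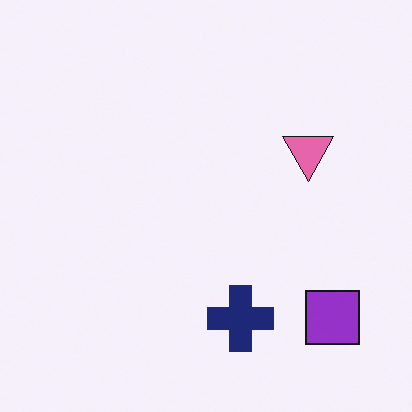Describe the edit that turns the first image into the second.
The image was flipped vertically (top ↔ bottom).

The navy cross is in the top of the first image and the bottom of the second — shapes on opposite sides of the horizontal midline have swapped in a mirror flip.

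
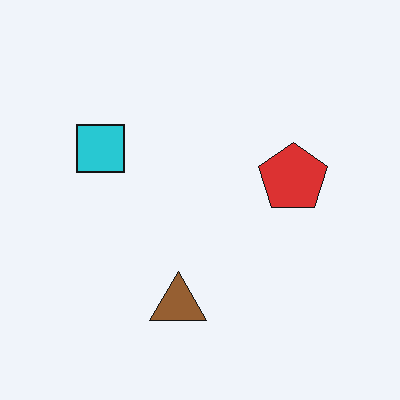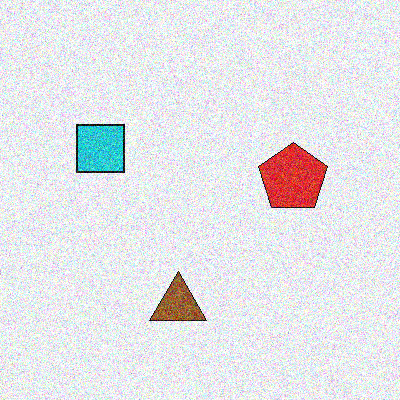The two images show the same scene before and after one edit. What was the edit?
It was degraded with heavy additive noise.

Random speckle covers the whole image, including the flat background.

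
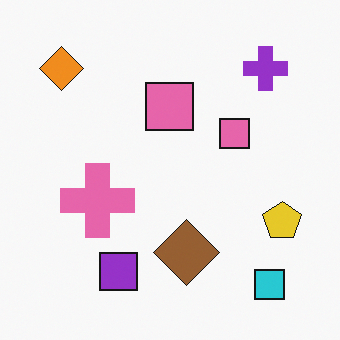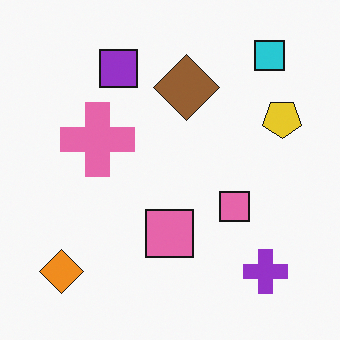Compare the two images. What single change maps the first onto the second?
It was flipped vertically (top ↔ bottom).

The cyan square is in the bottom-right of the first image and the top-right of the second — shapes on opposite sides of the horizontal midline have swapped in a mirror flip.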